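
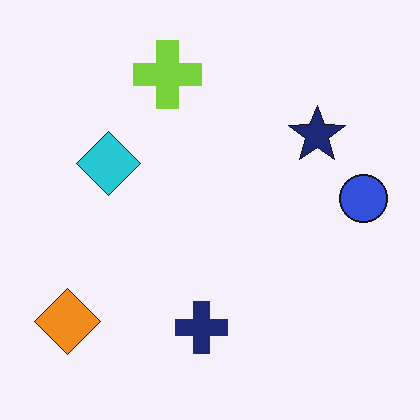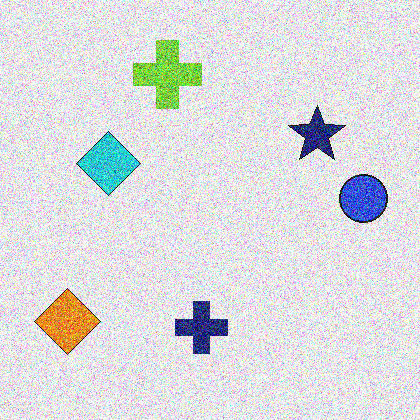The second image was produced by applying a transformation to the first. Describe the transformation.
This is the original image degraded with heavy additive noise.

Random speckle covers the whole image, including the flat background.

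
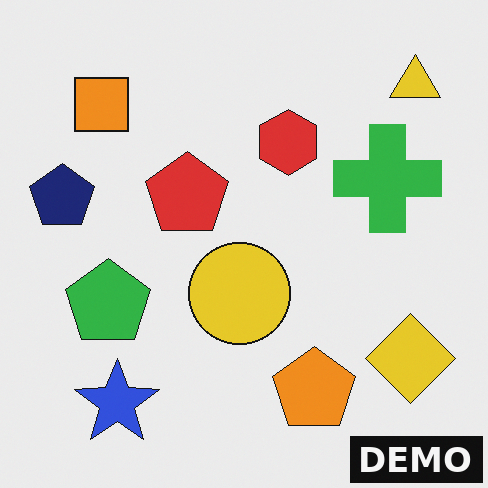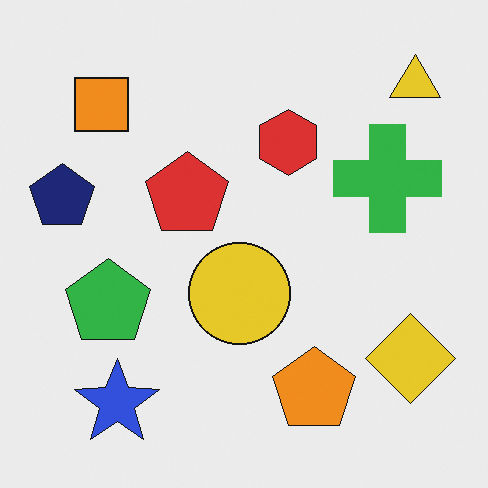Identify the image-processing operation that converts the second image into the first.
The transformation is: watermarked with the text "DEMO" in the lower-right corner.

A dark label reading "DEMO" appears in the lower-right corner.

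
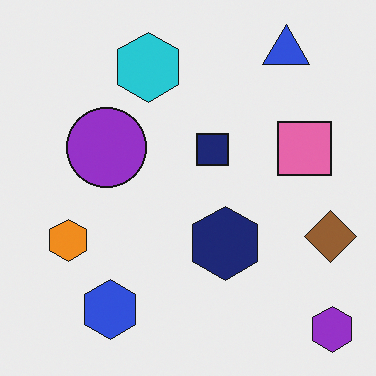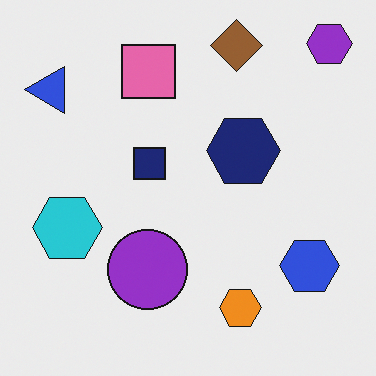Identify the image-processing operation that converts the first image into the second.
The transformation is: rotated 90° counter-clockwise.

The purple hexagon sits in the bottom-right of the first image and the top-right of the second — consistent with a whole-image 90° counter-clockwise rotation.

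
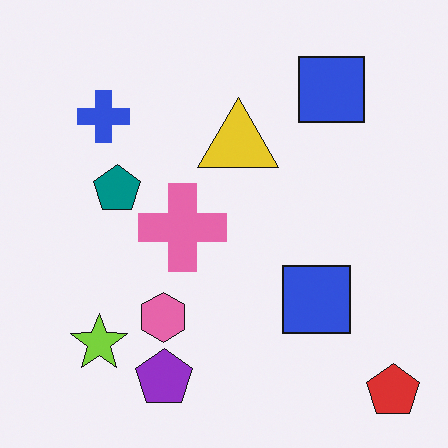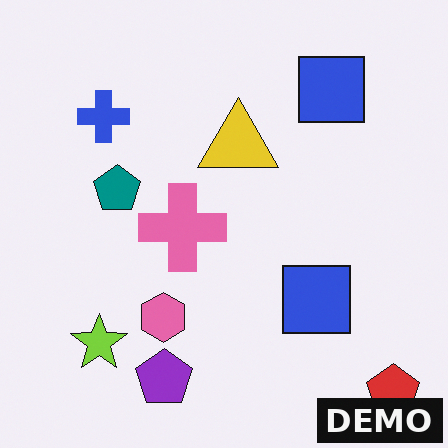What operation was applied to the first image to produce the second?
It was watermarked with the text "DEMO" in the lower-right corner.

A dark label reading "DEMO" appears in the lower-right corner.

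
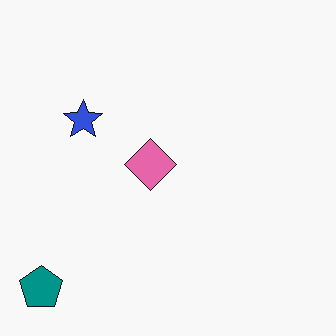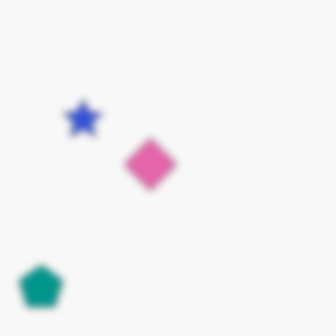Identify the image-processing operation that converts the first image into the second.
Moderately blurred.

Shape edges and outlines are uniformly softened across the whole image.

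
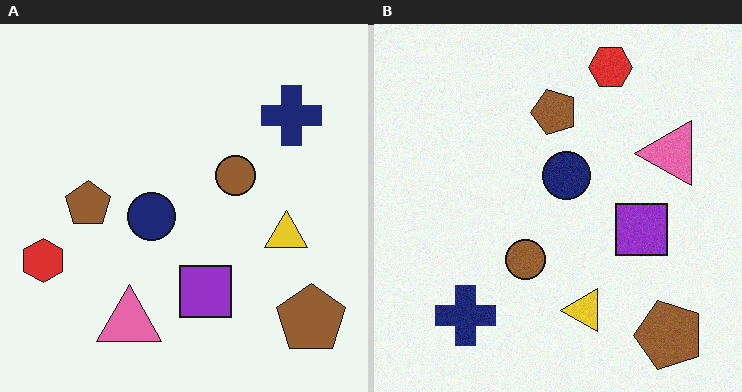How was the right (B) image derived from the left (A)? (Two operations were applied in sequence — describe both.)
This is the original image transposed (reflected across the top-left ↔ bottom-right diagonal), then degraded with light additive noise.

Shapes have swapped their row and column positions — what was in the top-right is now in the bottom-left — a diagonal reflection. Random speckle covers the whole image, including the flat background.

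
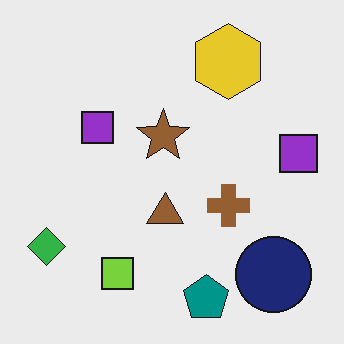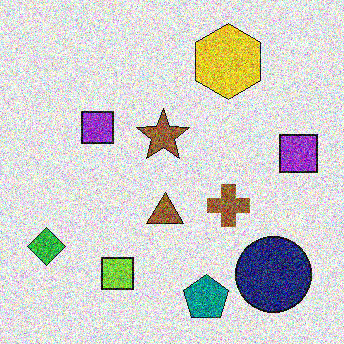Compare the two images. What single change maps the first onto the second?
This is the original image degraded with strong gaussian noise.

Random speckle covers the whole image, including the flat background.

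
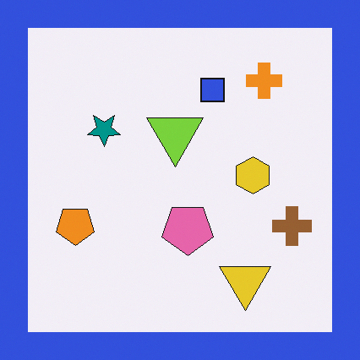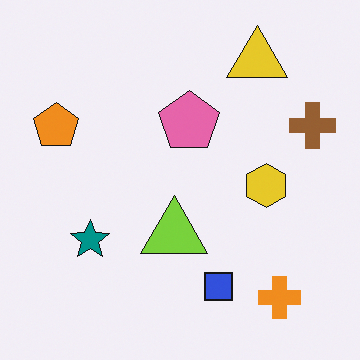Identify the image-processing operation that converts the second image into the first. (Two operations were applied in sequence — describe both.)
The first image is the second flipped vertically (top ↔ bottom), then framed with a blue border.

The yellow triangle is in the top-right of the second image and the bottom-right of the first — shapes on opposite sides of the horizontal midline have swapped in a mirror flip. A solid blue frame runs around the edge of the first image, with the content slightly shrunk inside it.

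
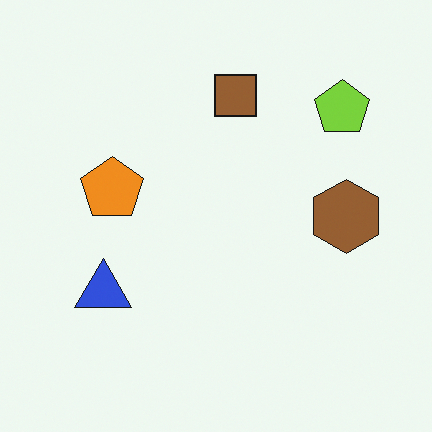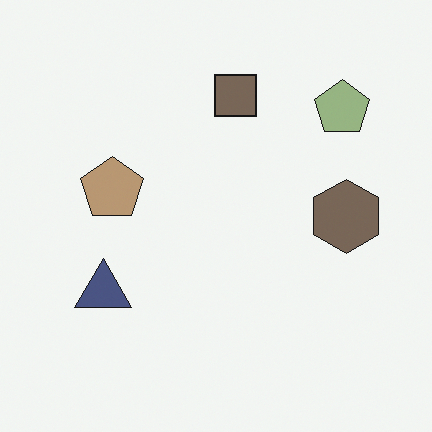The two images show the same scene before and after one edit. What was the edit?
The second image is the first heavily desaturated.

All colors are more muted and greyish — a global saturation change.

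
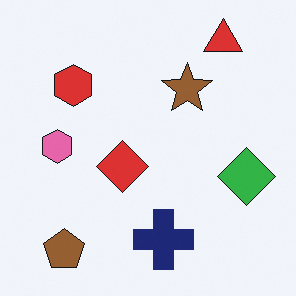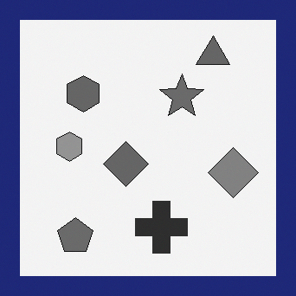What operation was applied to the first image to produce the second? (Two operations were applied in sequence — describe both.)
This is the original image converted to grayscale, then framed with a navy border.

All color is removed — every shape is now a shade of grey. A solid navy frame runs around the edge of the second image, with the content slightly shrunk inside it.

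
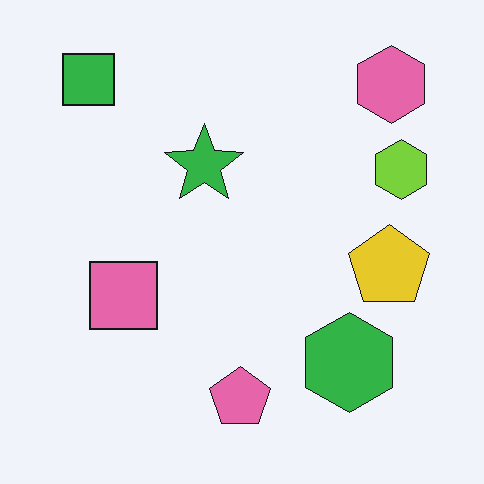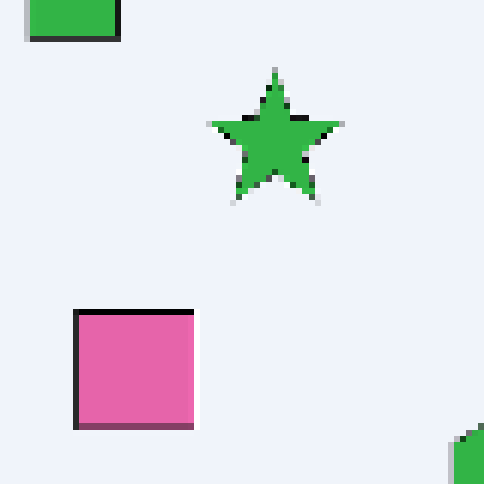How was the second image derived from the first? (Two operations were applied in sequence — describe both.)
The image was cropped to a noticeably smaller region and rescaled, then pixelated into visible square blocks.

The visible shapes are larger and the field of view is narrower; shapes near the original edges may be partly or wholly outside the frame — a crop-and-rescale. Shapes are reduced to large square blocks; fine edges and outlines are lost — a downscale-then-upscale (mosaic) effect.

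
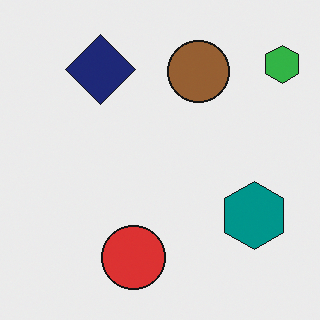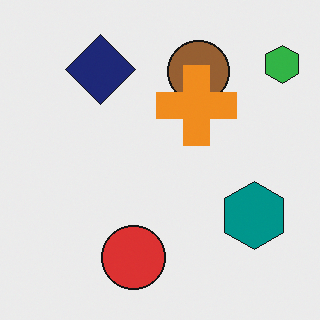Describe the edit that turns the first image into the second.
The transformation is: overlaid with an additional orange cross.

An orange cross appears in the second image that is absent from the first.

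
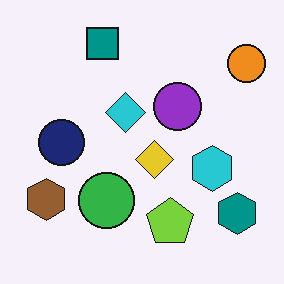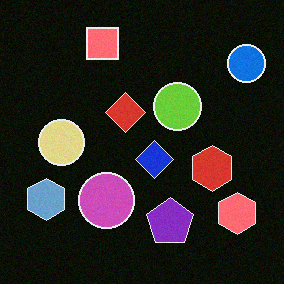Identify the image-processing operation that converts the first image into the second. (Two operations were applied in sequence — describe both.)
The second image is the first color-inverted (negative), then degraded with a light layer of grain.

The light background has become dark and every shape's color is its complement — a photographic negative. Random speckle covers the whole image, including the flat background.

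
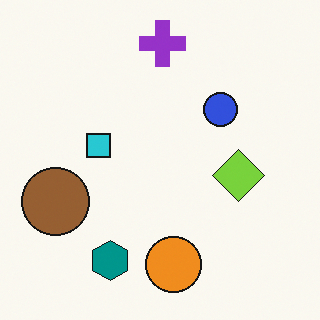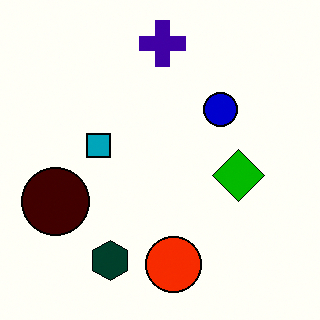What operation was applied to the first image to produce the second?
Boosted in contrast.

Tones are pushed away from mid-grey across the whole image — a global contrast change.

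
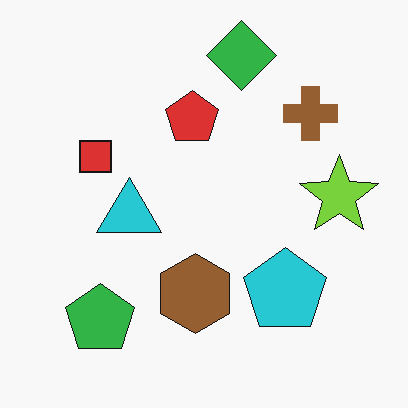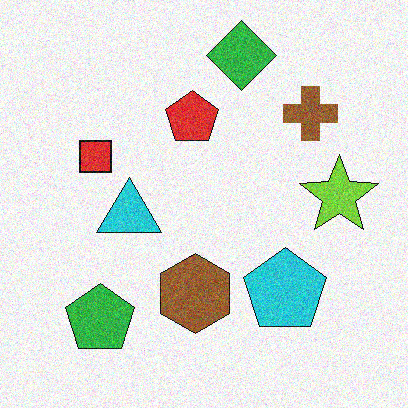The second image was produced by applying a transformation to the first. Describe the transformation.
This is the original image degraded with visible gaussian noise.

Random speckle covers the whole image, including the flat background.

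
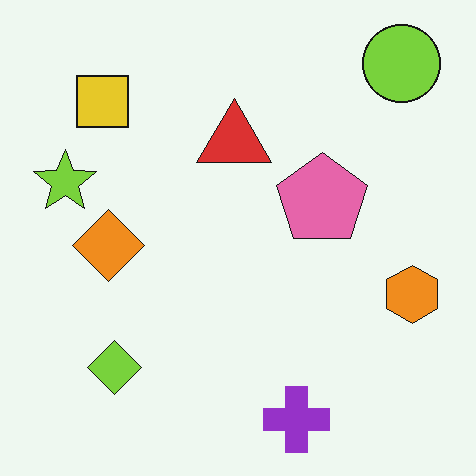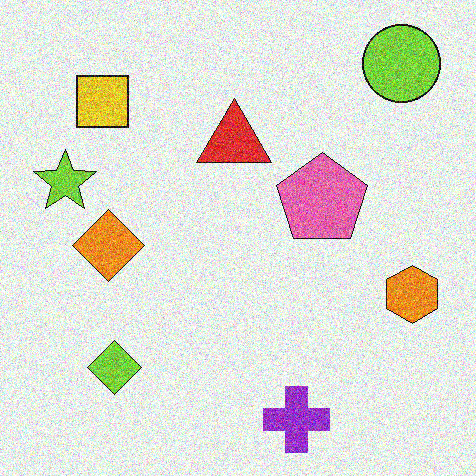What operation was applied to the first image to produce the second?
The transformation is: degraded with heavy additive noise.

Random speckle covers the whole image, including the flat background.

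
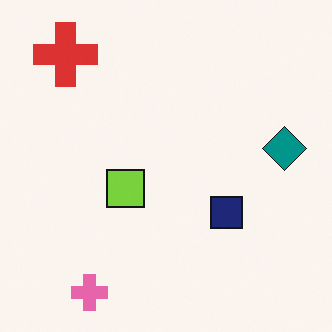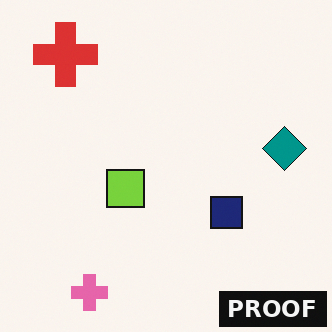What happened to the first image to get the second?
The transformation is: watermarked with the text "PROOF" in the lower-right corner.

A dark label reading "PROOF" appears in the lower-right corner.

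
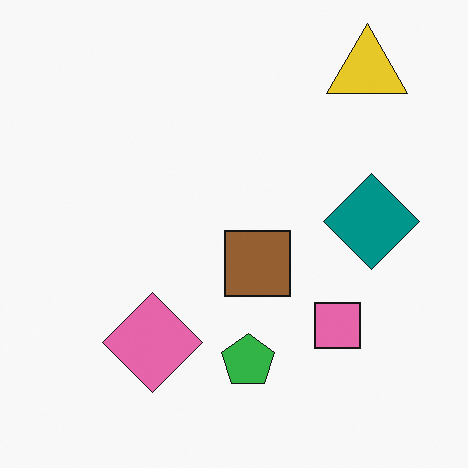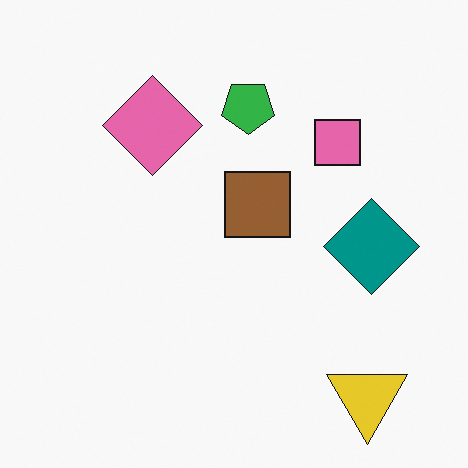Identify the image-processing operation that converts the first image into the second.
This is the original image flipped vertically (top ↔ bottom).

The yellow triangle is in the top-right of the first image and the bottom-right of the second — shapes on opposite sides of the horizontal midline have swapped in a mirror flip.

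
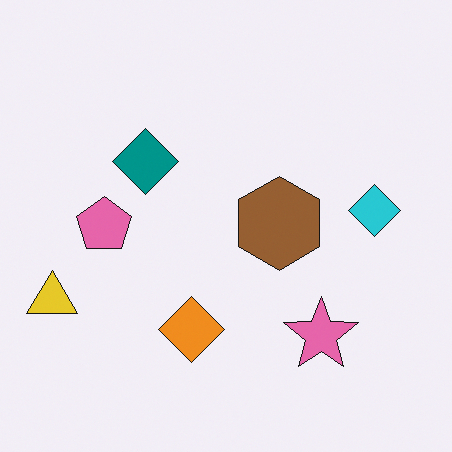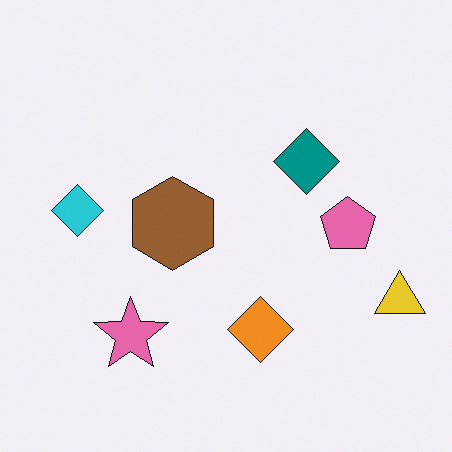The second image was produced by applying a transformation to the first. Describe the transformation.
This is the original image flipped horizontally (left ↔ right).

The yellow triangle is in the left of the first image and the right of the second — shapes on opposite sides of the vertical midline have swapped in a mirror flip.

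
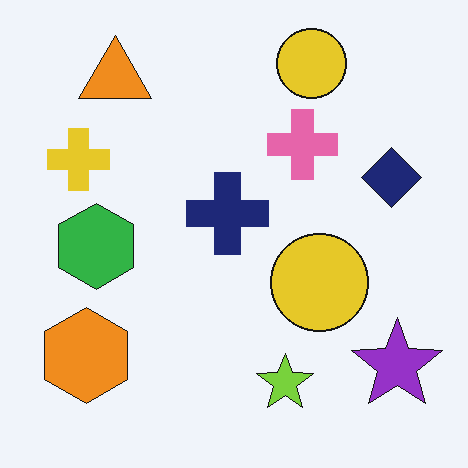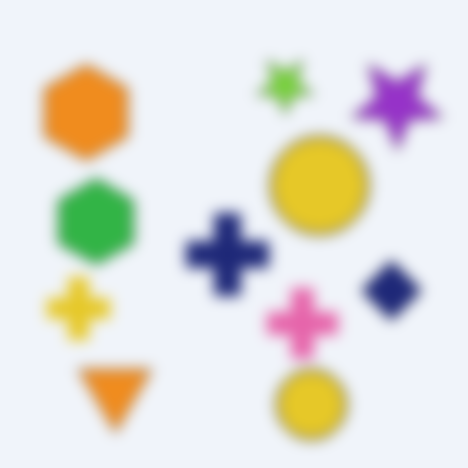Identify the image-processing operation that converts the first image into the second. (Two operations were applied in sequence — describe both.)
The image was flipped vertically (top ↔ bottom), then heavily blurred.

The orange triangle is in the top-left of the first image and the bottom-left of the second — shapes on opposite sides of the horizontal midline have swapped in a mirror flip. Shape edges and outlines are uniformly softened across the whole image.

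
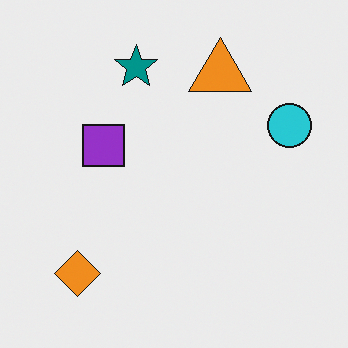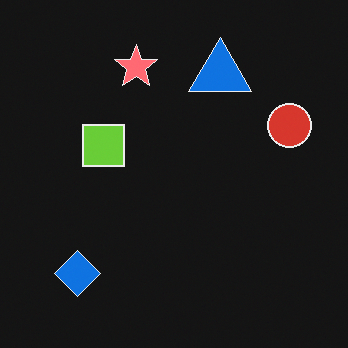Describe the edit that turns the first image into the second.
Color-inverted (negative).

The light background has become dark and every shape's color is its complement — a photographic negative.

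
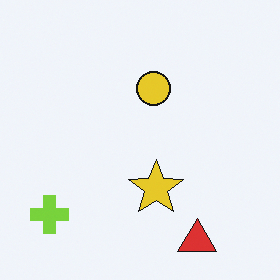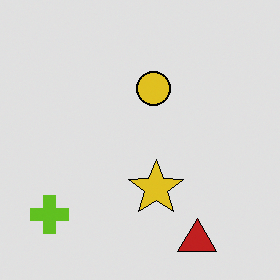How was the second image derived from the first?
The image was posterized to a reduced palette.

Each flat color has snapped to a coarser quantized level — most visibly, the near-white background has dropped to a flat grey.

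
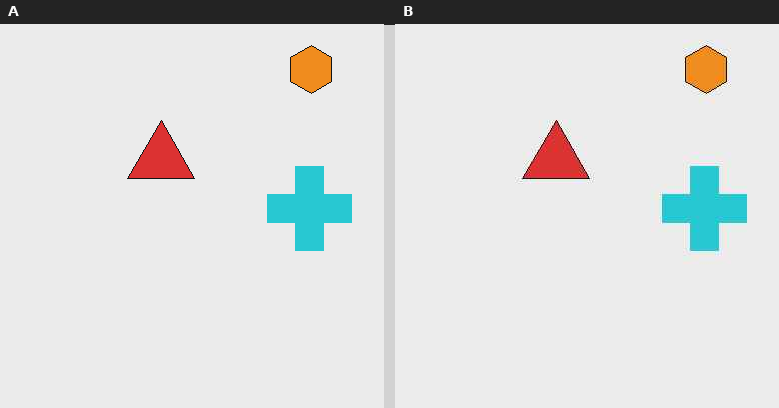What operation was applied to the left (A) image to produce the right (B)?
The transformation is: JPEG-compressed with visible artifacts.

Blocky 8×8 compression artifacts appear around shape edges and the flat background shows ringing — characteristic JPEG degradation.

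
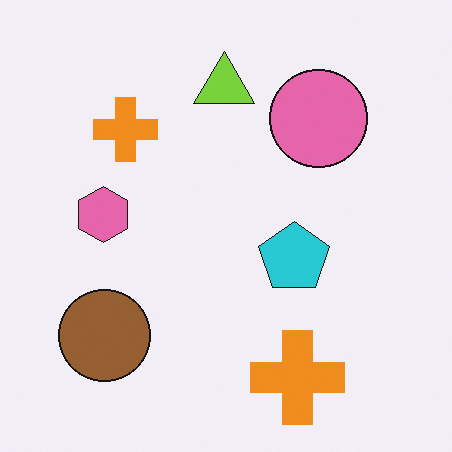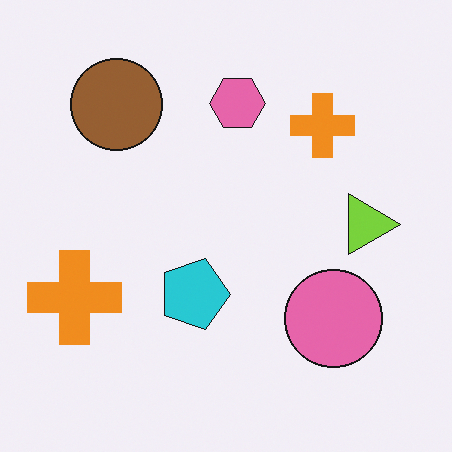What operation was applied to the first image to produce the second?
The transformation is: rotated 90° clockwise.

The brown circle sits in the bottom-left of the first image and the top-left of the second — consistent with a whole-image 90° clockwise rotation.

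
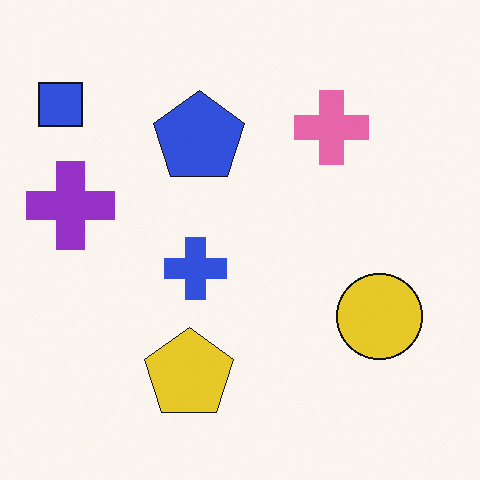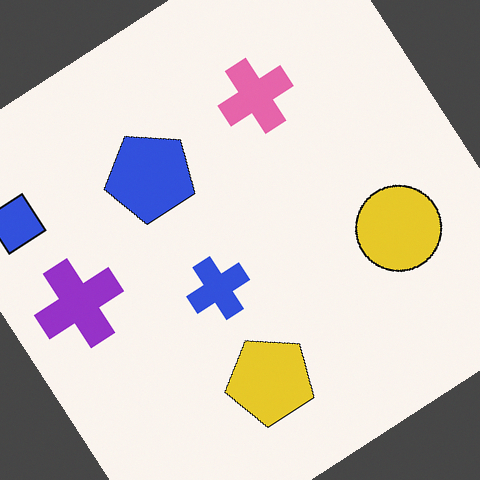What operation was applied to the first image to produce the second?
This is the original image rotated counter-clockwise by a large amount — several tens of degrees.

Every shape is tilted by the same angle and the image corners show triangular fill wedges — a whole-image rotation by a non-right angle.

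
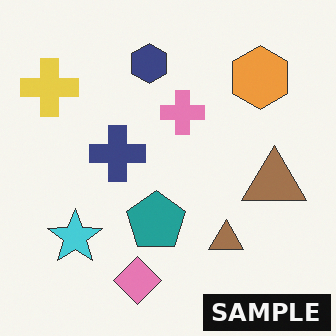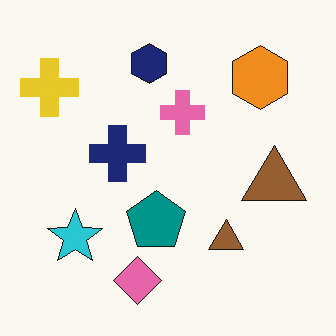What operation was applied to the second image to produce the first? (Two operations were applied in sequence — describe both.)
This is the original image given slightly reduced contrast, then watermarked with the text "SAMPLE" in the lower-right corner.

Tones are pushed toward mid-grey across the whole image — a global contrast change. A dark label reading "SAMPLE" appears in the lower-right corner.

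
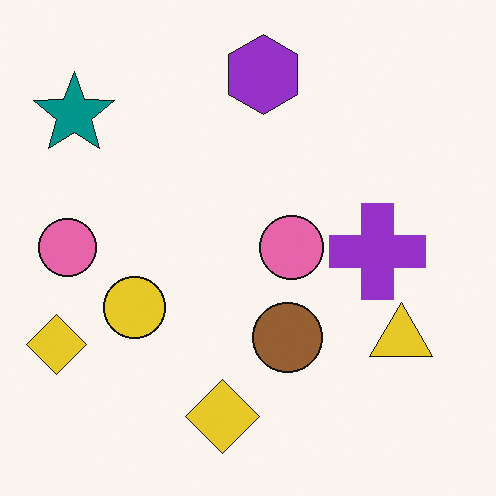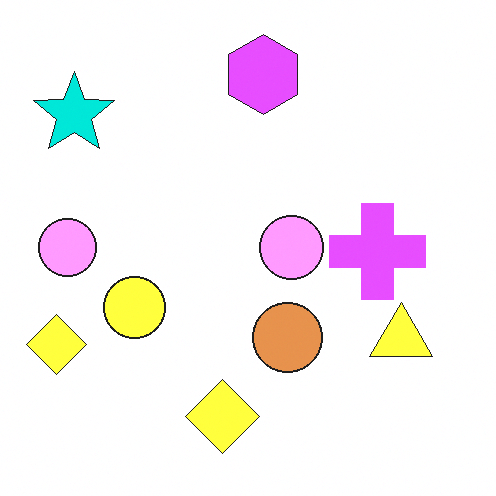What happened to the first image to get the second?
It was substantially brightened.

Every pixel — background and shapes alike — is uniformly brightened.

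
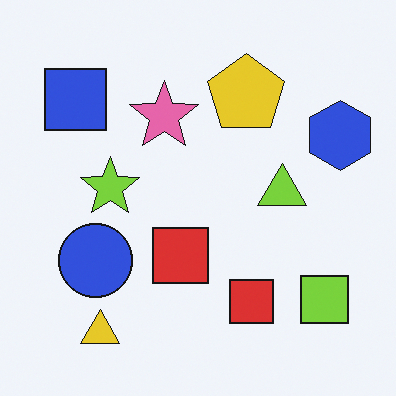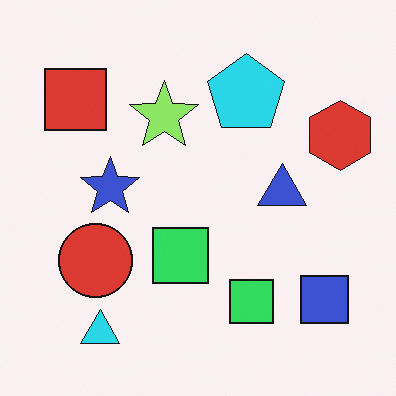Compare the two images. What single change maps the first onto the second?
This is the original image hue-shifted noticeably.

Every shape's color has rotated by the same amount around the hue wheel — a uniform hue shift.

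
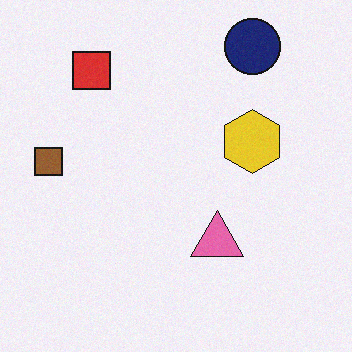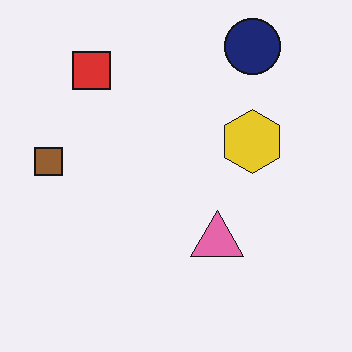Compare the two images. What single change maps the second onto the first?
The first image is the second degraded with a light layer of grain.

Random speckle covers the whole image, including the flat background.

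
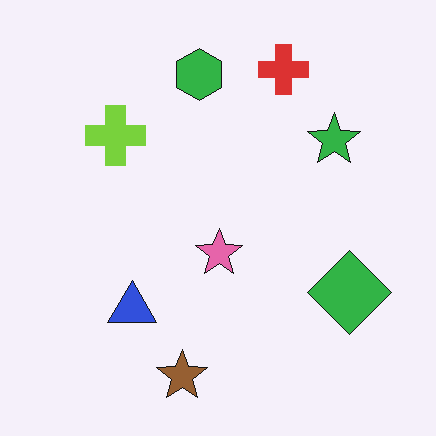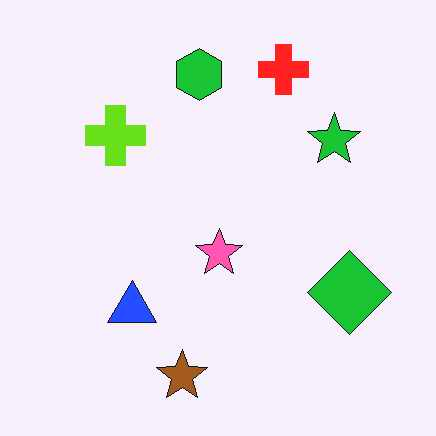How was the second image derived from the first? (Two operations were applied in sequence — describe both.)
The image was JPEG-compressed with visible artifacts, then slightly oversaturated.

Blocky 8×8 compression artifacts appear around shape edges and the flat background shows ringing — characteristic JPEG degradation. All colors are more vivid — a global saturation change.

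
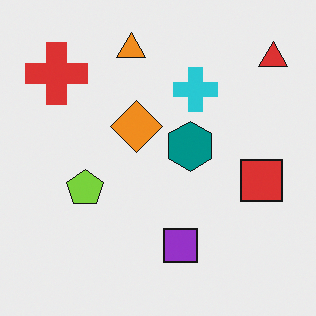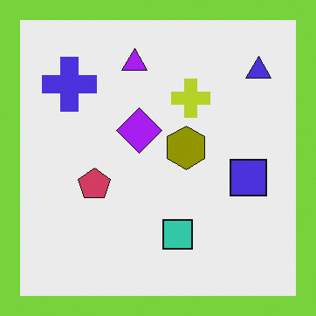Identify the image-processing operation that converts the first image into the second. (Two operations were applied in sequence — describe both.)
It was hue-shifted by a large amount, then framed with a lime border.

Every shape's color has rotated by the same amount around the hue wheel — a uniform hue shift. A solid lime frame runs around the edge of the second image, with the content slightly shrunk inside it.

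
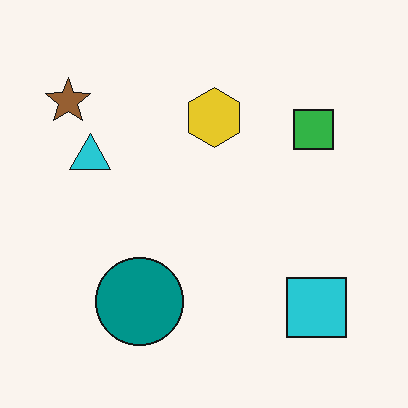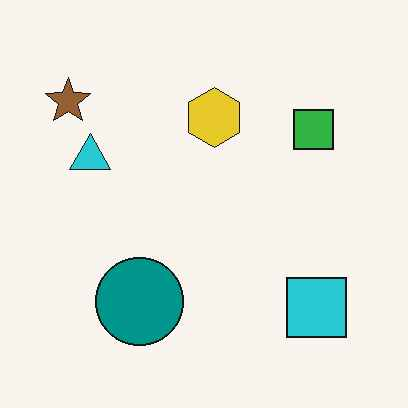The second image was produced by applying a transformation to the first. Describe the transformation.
JPEG-compressed with visible artifacts.

Blocky 8×8 compression artifacts appear around shape edges and the flat background shows ringing — characteristic JPEG degradation.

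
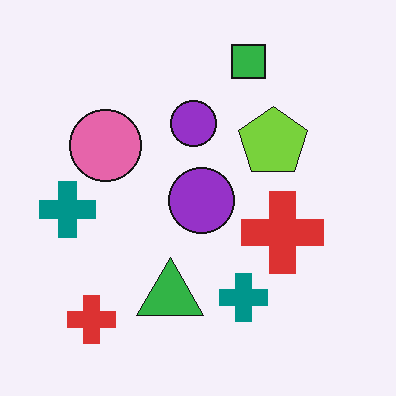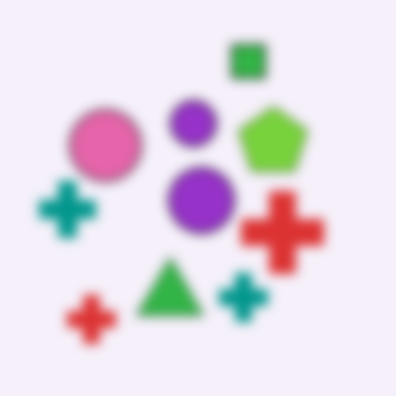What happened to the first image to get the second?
It was heavily blurred.

Shape edges and outlines are uniformly softened across the whole image.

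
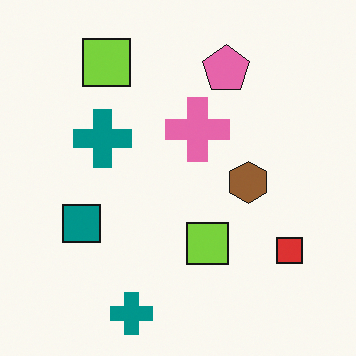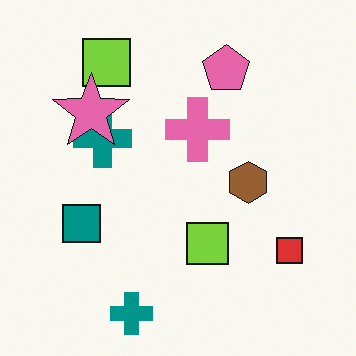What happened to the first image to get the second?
The second image is the first overlaid with an additional pink star.

A pink star appears in the second image that is absent from the first.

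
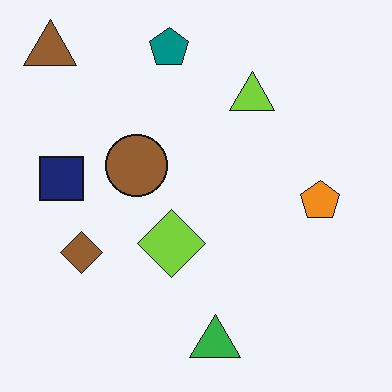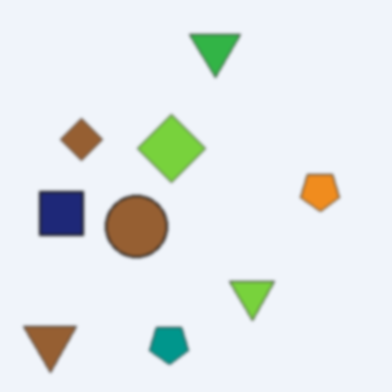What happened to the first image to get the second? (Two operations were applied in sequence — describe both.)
Flipped vertically (top ↔ bottom), then slightly softened.

The teal pentagon is in the top of the first image and the bottom of the second — shapes on opposite sides of the horizontal midline have swapped in a mirror flip. Shape edges and outlines are uniformly softened across the whole image.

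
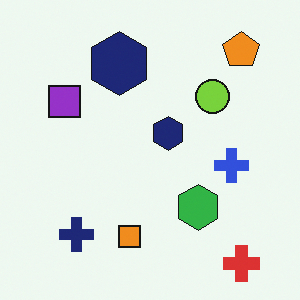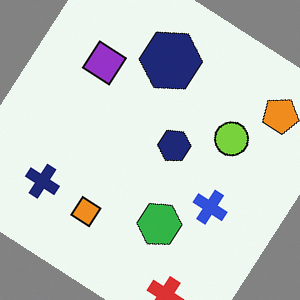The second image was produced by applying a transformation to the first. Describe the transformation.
The second image is the first rotated clockwise by a large amount — several tens of degrees.

Every shape is tilted by the same angle and the image corners show triangular fill wedges — a whole-image rotation by a non-right angle.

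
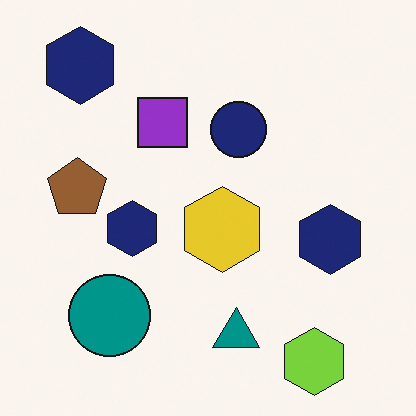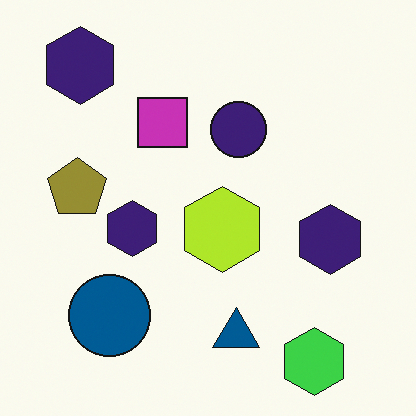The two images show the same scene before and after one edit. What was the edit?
Hue-shifted slightly.

Every shape's color has rotated by the same amount around the hue wheel — a uniform hue shift.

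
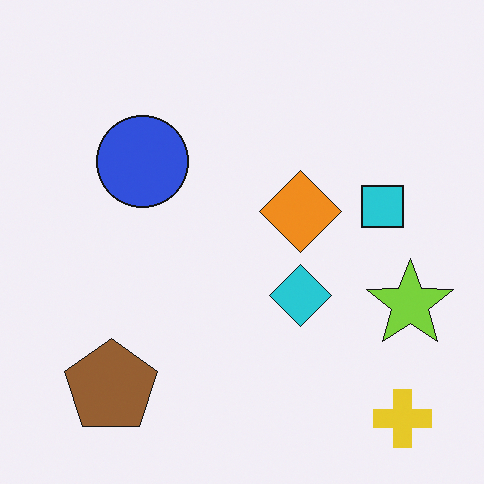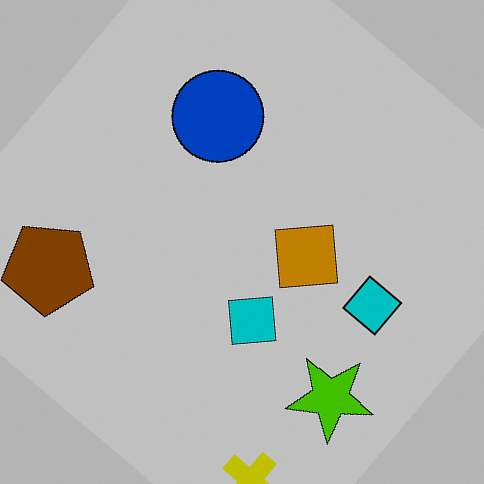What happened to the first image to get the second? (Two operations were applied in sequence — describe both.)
Heavily posterized to just a handful of flat colors, then rotated clockwise by a large amount — several tens of degrees.

Each flat color has snapped to a coarser quantized level — most visibly, the near-white background has dropped to a flat grey. Every shape is tilted by the same angle and the image corners show triangular fill wedges — a whole-image rotation by a non-right angle.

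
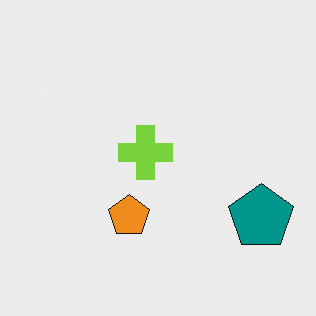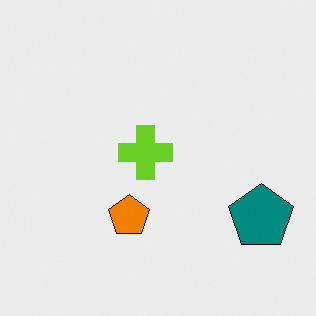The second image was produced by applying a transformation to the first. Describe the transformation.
Given slightly increased contrast.

Tones are pushed away from mid-grey across the whole image — a global contrast change.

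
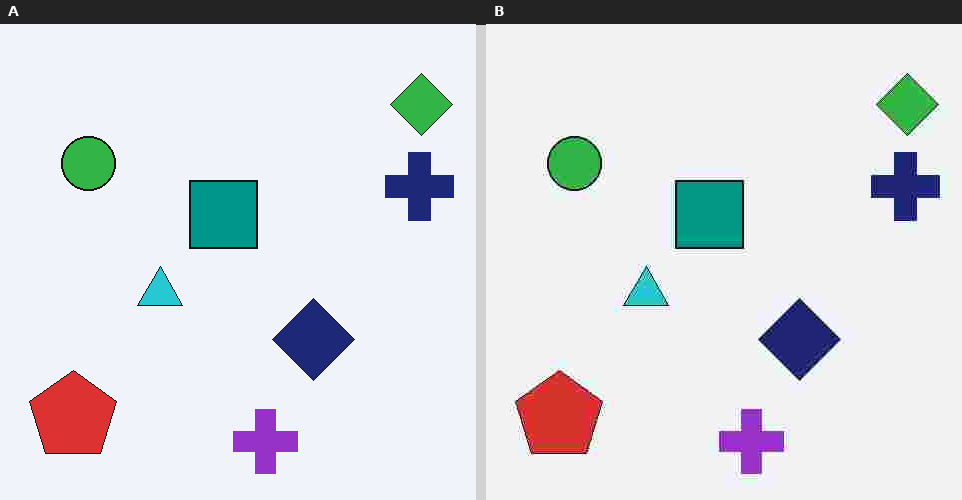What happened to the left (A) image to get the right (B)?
This is the original image heavily JPEG-compressed with obvious blocking artifacts.

Blocky 8×8 compression artifacts appear around shape edges and the flat background shows ringing — characteristic JPEG degradation.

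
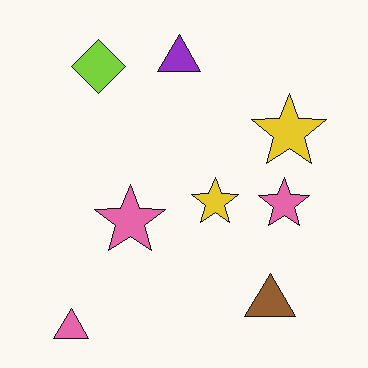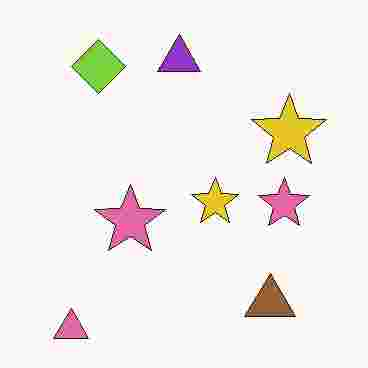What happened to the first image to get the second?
This is the original image degraded with heavy JPEG compression.

Blocky 8×8 compression artifacts appear around shape edges and the flat background shows ringing — characteristic JPEG degradation.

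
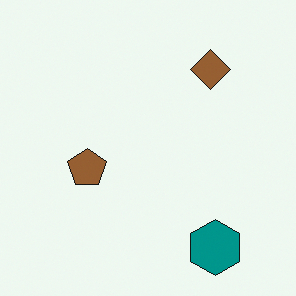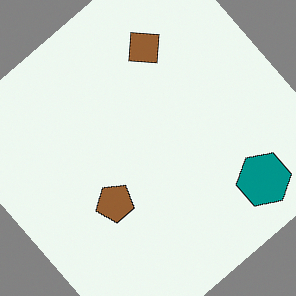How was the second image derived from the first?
It was rotated counter-clockwise by a large amount — several tens of degrees.

Every shape is tilted by the same angle and the image corners show triangular fill wedges — a whole-image rotation by a non-right angle.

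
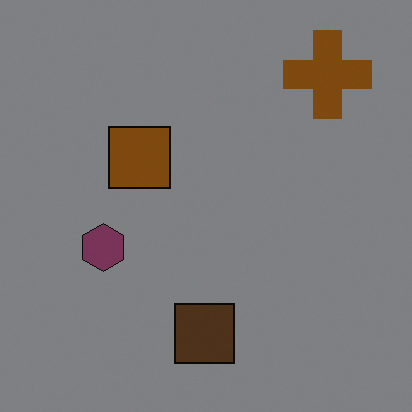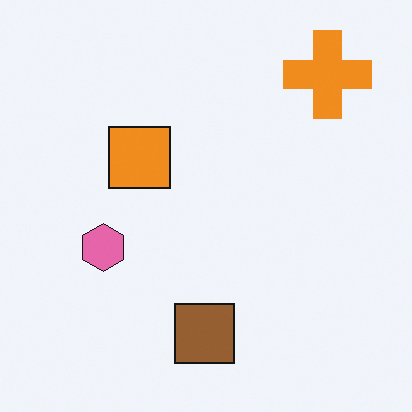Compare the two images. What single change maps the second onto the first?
The first image is the second noticeably darkened.

Every pixel — background and shapes alike — is uniformly darkened.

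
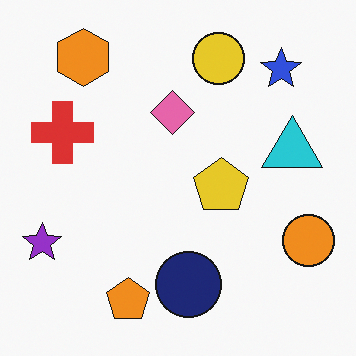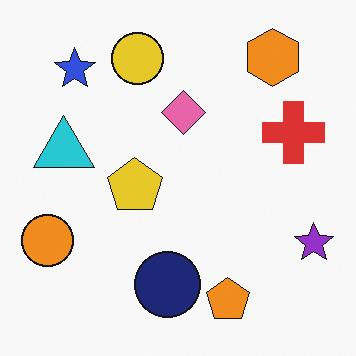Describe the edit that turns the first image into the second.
The image was flipped horizontally (left ↔ right).

The purple star is in the bottom-left of the first image and the bottom-right of the second — shapes on opposite sides of the vertical midline have swapped in a mirror flip.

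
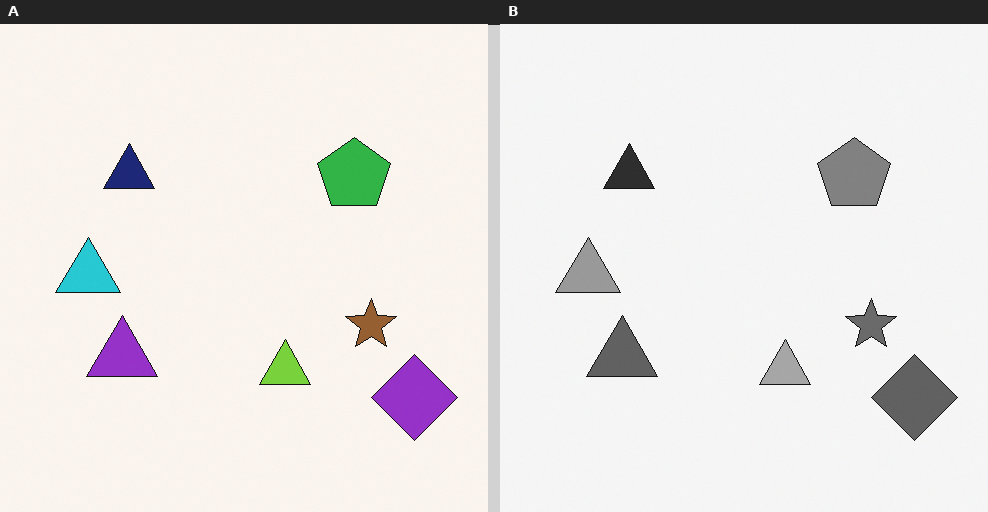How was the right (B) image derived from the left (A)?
The transformation is: converted to grayscale.

All color is removed — every shape is now a shade of grey.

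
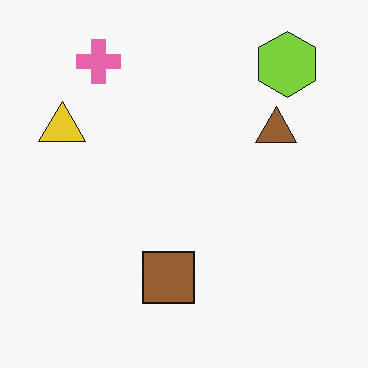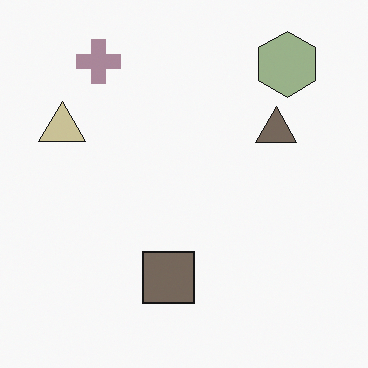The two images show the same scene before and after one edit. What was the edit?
The image was made much more muted (saturation change).

All colors are more muted and greyish — a global saturation change.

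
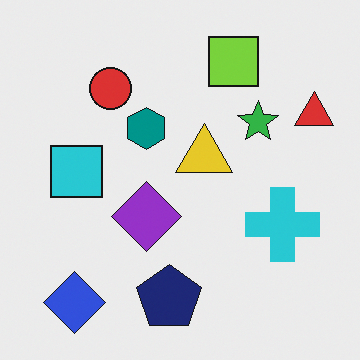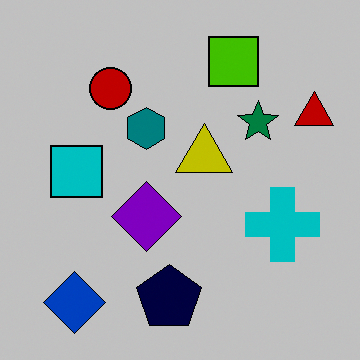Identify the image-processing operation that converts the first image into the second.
It was heavily posterized to just a handful of flat colors.

Each flat color has snapped to a coarser quantized level — most visibly, the near-white background has dropped to a flat grey.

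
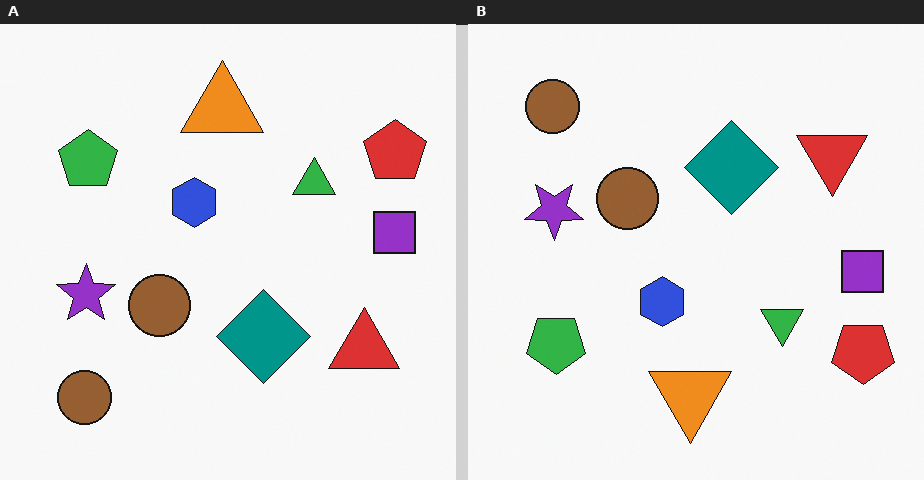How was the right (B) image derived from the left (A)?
The right (B) image is the left (A) flipped vertically (top ↔ bottom).

The orange triangle is in the top of the left (A) image and the bottom of the right (B) — shapes on opposite sides of the horizontal midline have swapped in a mirror flip.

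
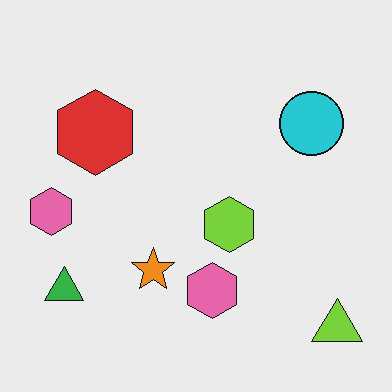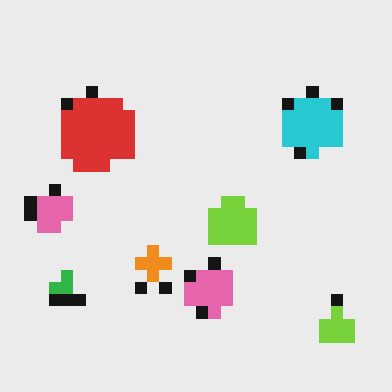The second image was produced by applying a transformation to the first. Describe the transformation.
The transformation is: coarsely pixelated.

Shapes are reduced to large square blocks; fine edges and outlines are lost — a downscale-then-upscale (mosaic) effect.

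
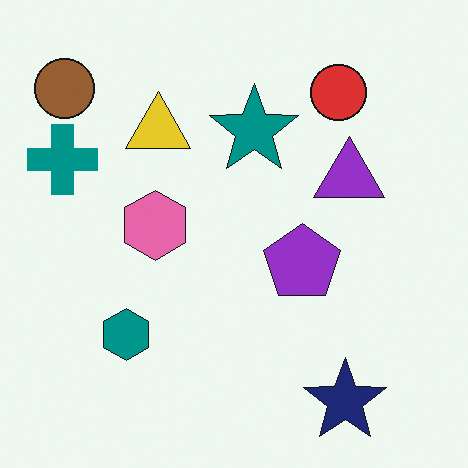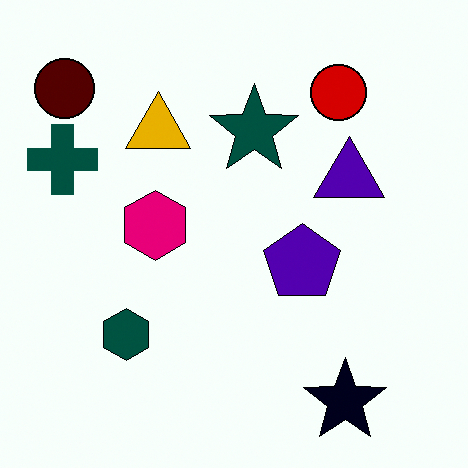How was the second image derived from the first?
The transformation is: boosted in contrast.

Tones are pushed away from mid-grey across the whole image — a global contrast change.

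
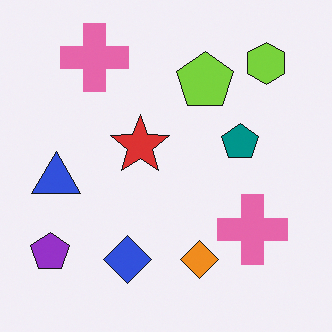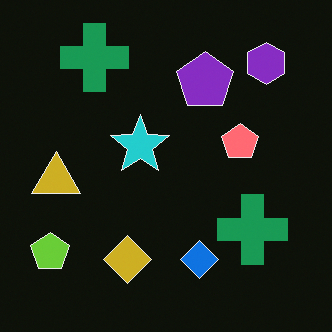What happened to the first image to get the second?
It was color-inverted (negative).

The light background has become dark and every shape's color is its complement — a photographic negative.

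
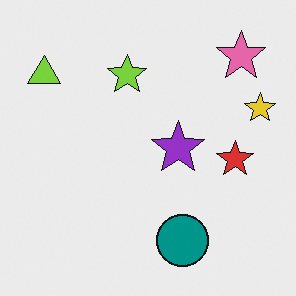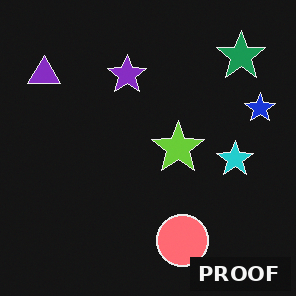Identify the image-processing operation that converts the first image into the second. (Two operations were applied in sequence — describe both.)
The transformation is: color-inverted (negative), then watermarked with the text "PROOF" in the lower-right corner.

The light background has become dark and every shape's color is its complement — a photographic negative. A dark label reading "PROOF" appears in the lower-right corner.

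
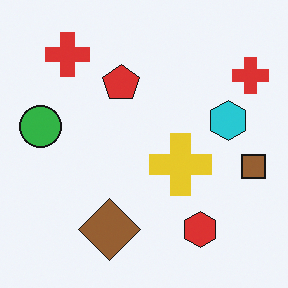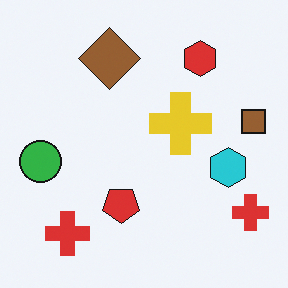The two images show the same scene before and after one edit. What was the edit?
This is the original image flipped vertically (top ↔ bottom).

The red hexagon is in the bottom-right of the first image and the top-right of the second — shapes on opposite sides of the horizontal midline have swapped in a mirror flip.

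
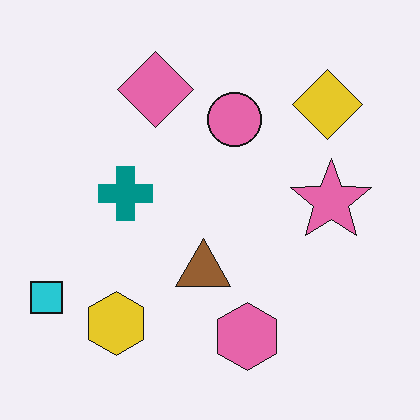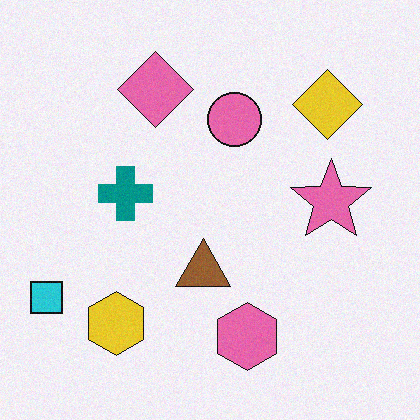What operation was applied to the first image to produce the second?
This is the original image degraded with light additive noise.

Random speckle covers the whole image, including the flat background.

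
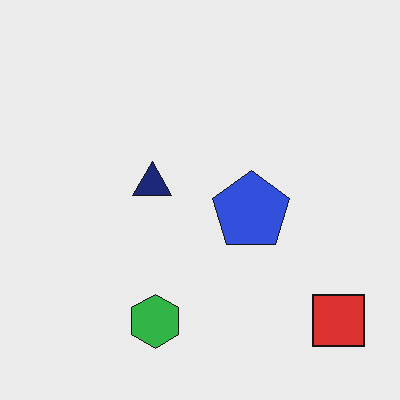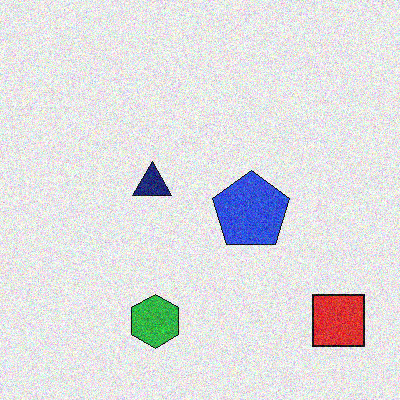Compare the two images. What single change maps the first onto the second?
This is the original image degraded with visible gaussian noise.

Random speckle covers the whole image, including the flat background.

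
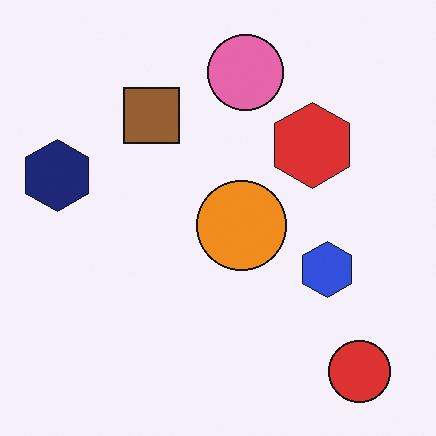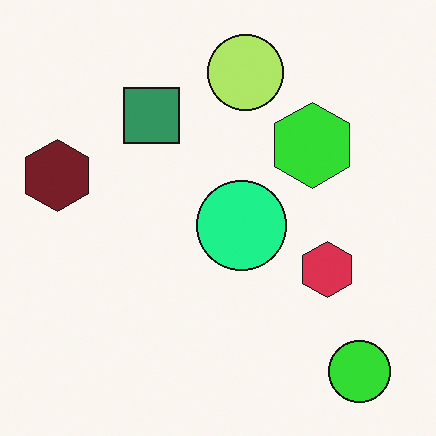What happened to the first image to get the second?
This is the original image hue-shifted by a moderate amount.

Every shape's color has rotated by the same amount around the hue wheel — a uniform hue shift.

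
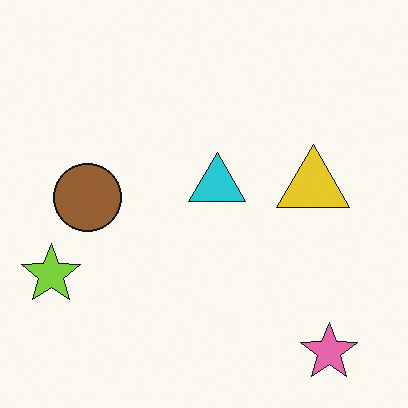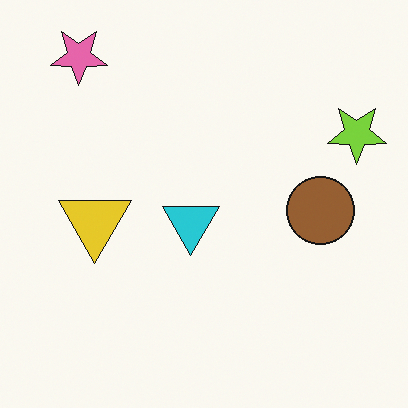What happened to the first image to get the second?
Rotated 180°.

The pink star sits in the bottom-right of the first image and the top-left of the second — consistent with a whole-image 180° rotation.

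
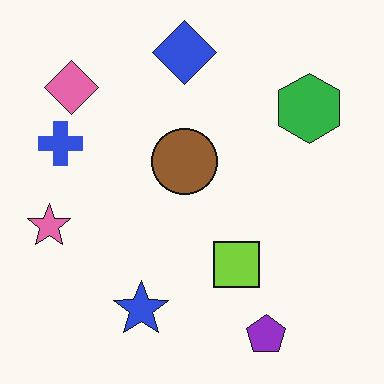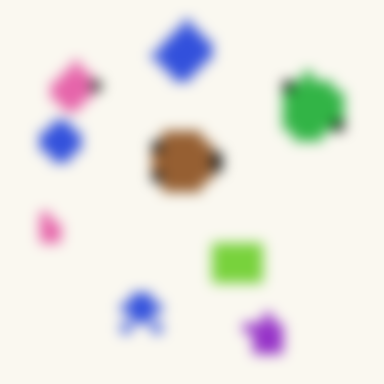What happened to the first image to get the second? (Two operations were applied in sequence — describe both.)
The second image is the first coarsely pixelated, then heavily blurred.

Shapes are reduced to large square blocks; fine edges and outlines are lost — a downscale-then-upscale (mosaic) effect. Shape edges and outlines are uniformly softened across the whole image.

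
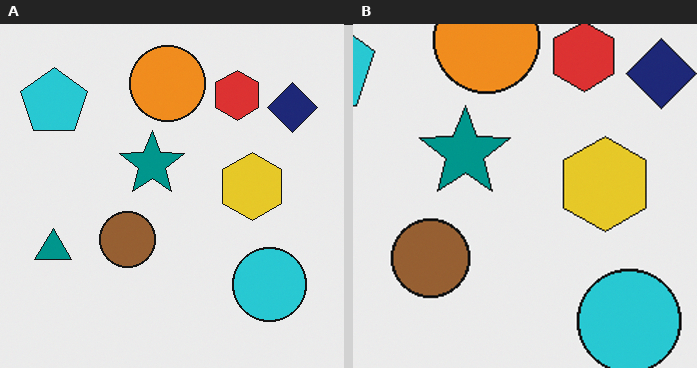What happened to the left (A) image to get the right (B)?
The right (B) image is the left (A) cropped slightly and scaled back up.

The visible shapes are larger and the field of view is narrower; shapes near the original edges may be partly or wholly outside the frame — a crop-and-rescale.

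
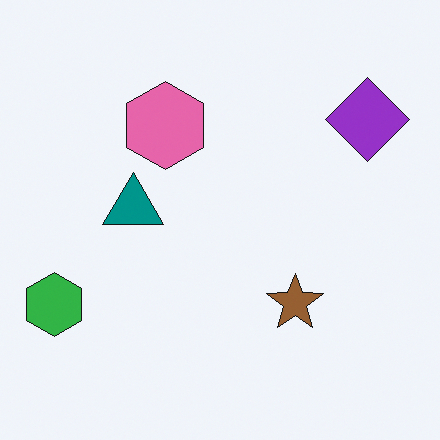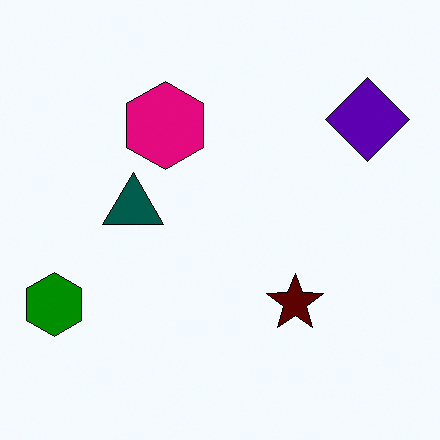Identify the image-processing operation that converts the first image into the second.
It was given much higher contrast.

Tones are pushed away from mid-grey across the whole image — a global contrast change.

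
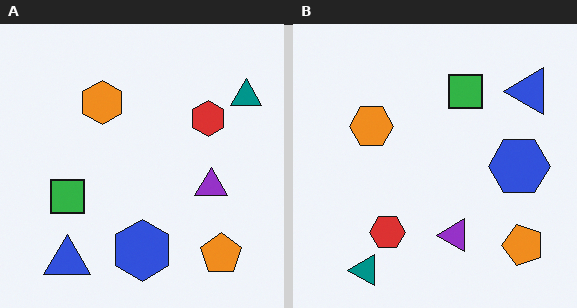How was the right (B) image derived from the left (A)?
The right (B) image is the left (A) transposed (reflected across the top-left ↔ bottom-right diagonal).

Shapes have swapped their row and column positions — what was in the top-right is now in the bottom-left — a diagonal reflection.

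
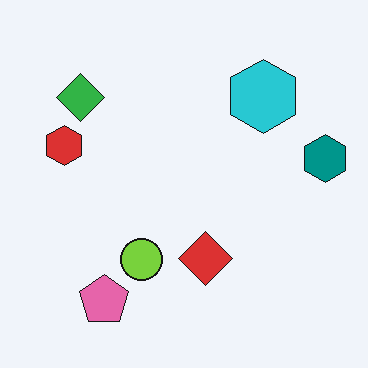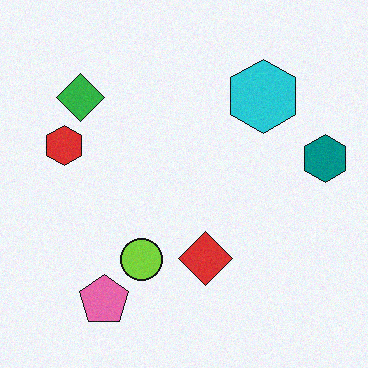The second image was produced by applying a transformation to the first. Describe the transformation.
The image was degraded with a light layer of grain.

Random speckle covers the whole image, including the flat background.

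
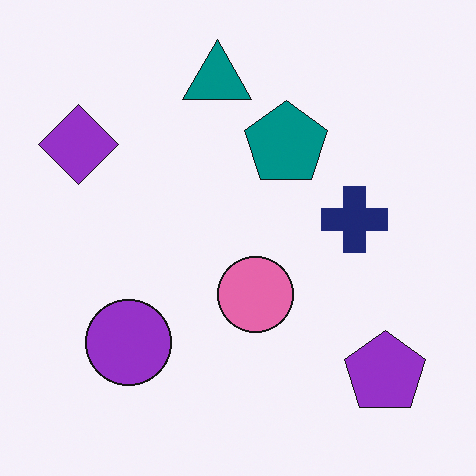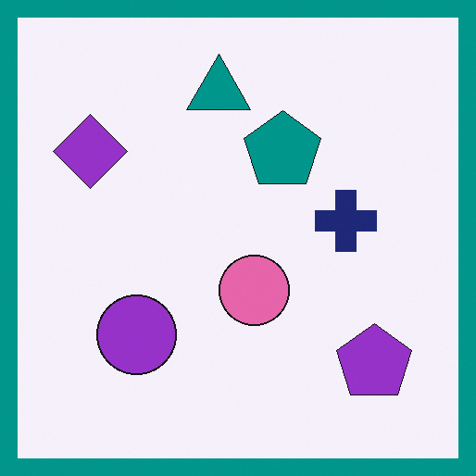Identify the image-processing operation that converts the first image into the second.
This is the original image framed with a teal border.

A solid teal frame runs around the edge of the second image, with the content slightly shrunk inside it.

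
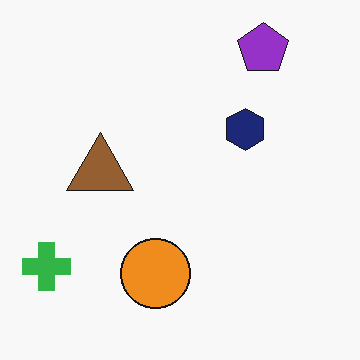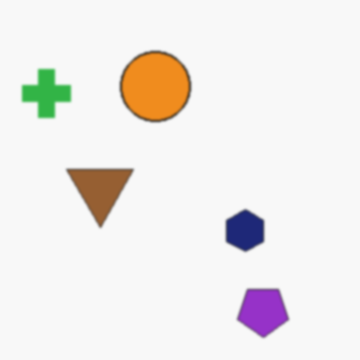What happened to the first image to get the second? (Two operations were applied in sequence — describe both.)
The image was lightly blurred, then flipped vertically (top ↔ bottom).

Shape edges and outlines are uniformly softened across the whole image. The purple pentagon is in the top-right of the first image and the bottom-right of the second — shapes on opposite sides of the horizontal midline have swapped in a mirror flip.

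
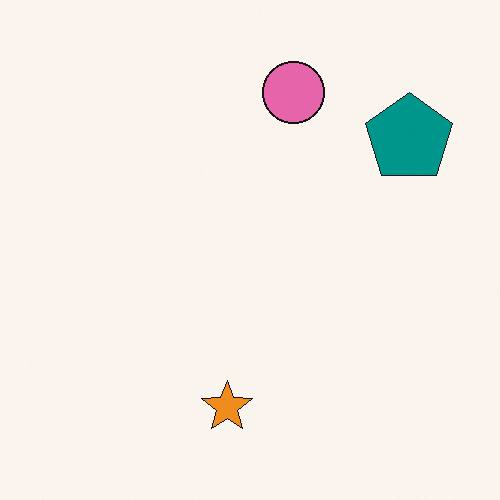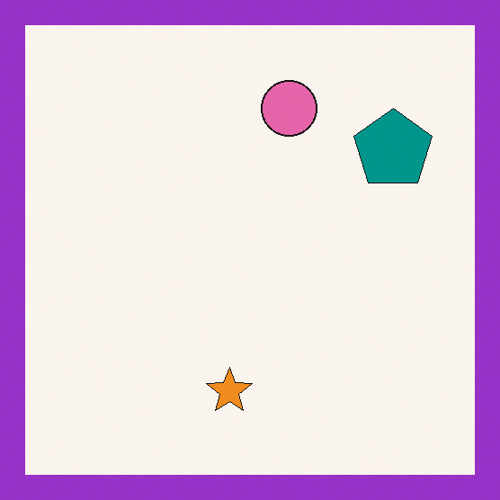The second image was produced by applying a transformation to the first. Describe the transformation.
Framed with a purple border.

A solid purple frame runs around the edge of the second image, with the content slightly shrunk inside it.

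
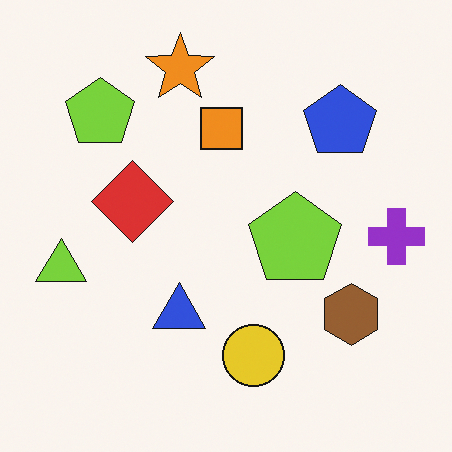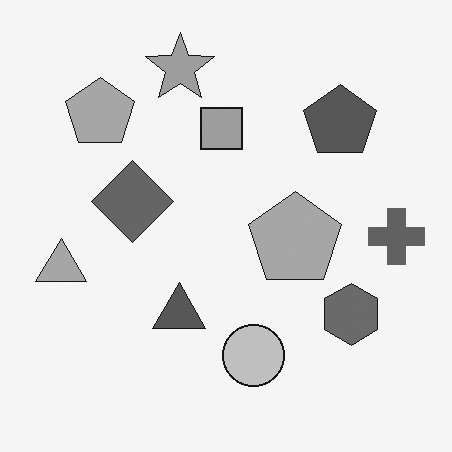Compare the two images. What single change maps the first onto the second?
The second image is the first converted to grayscale.

All color is removed — every shape is now a shade of grey.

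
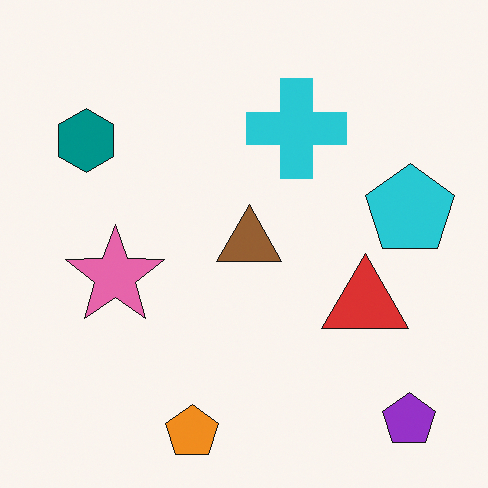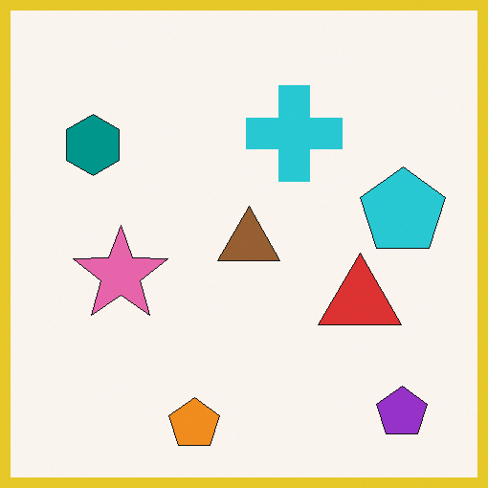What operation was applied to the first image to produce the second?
It was framed with a yellow border.

A solid yellow frame runs around the edge of the second image, with the content slightly shrunk inside it.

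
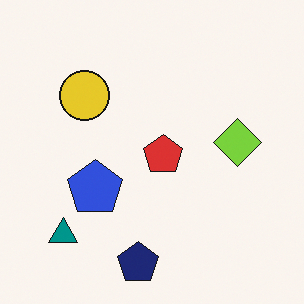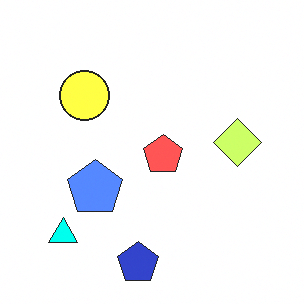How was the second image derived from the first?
Brightened a lot.

Every pixel — background and shapes alike — is uniformly brightened.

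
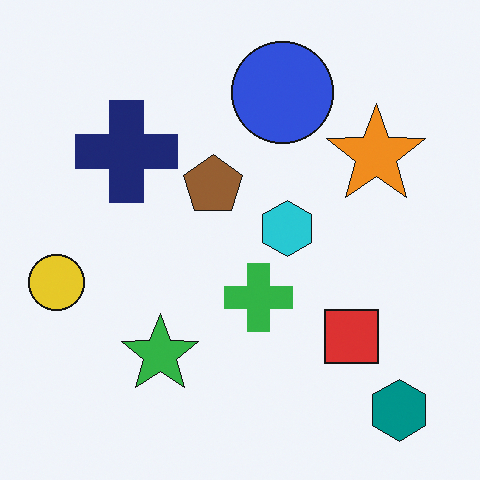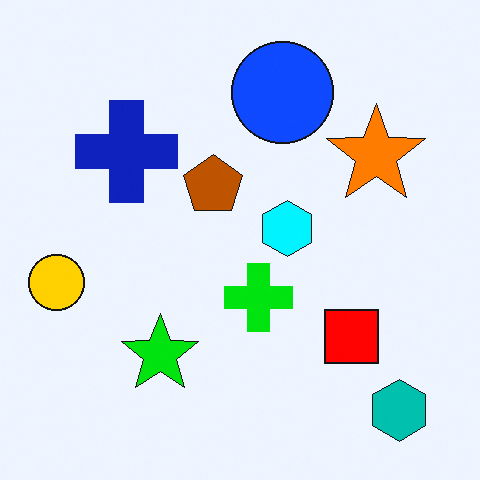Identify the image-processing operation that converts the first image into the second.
The transformation is: made much more vivid (saturation change).

All colors are more vivid — a global saturation change.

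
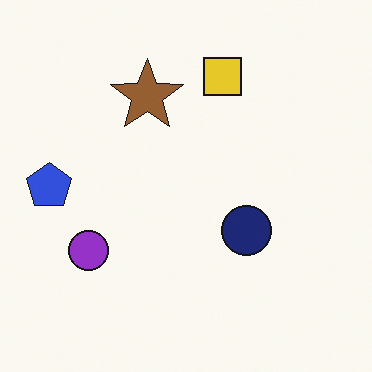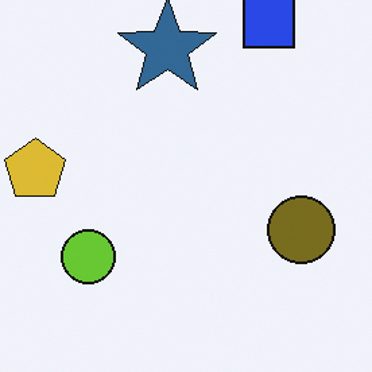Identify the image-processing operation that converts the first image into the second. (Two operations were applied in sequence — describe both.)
The image was hue-shifted by a large amount, then cropped to a modestly smaller region and rescaled.

Every shape's color has rotated by the same amount around the hue wheel — a uniform hue shift. The visible shapes are larger and the field of view is narrower; shapes near the original edges may be partly or wholly outside the frame — a crop-and-rescale.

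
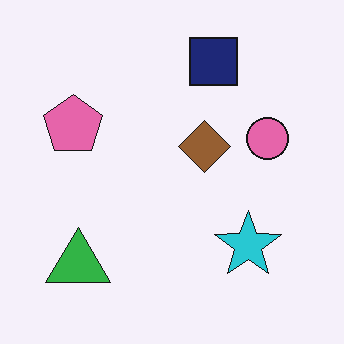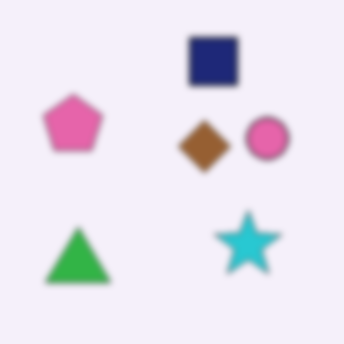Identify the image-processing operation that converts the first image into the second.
The transformation is: noticeably gaussian-blurred.

Shape edges and outlines are uniformly softened across the whole image.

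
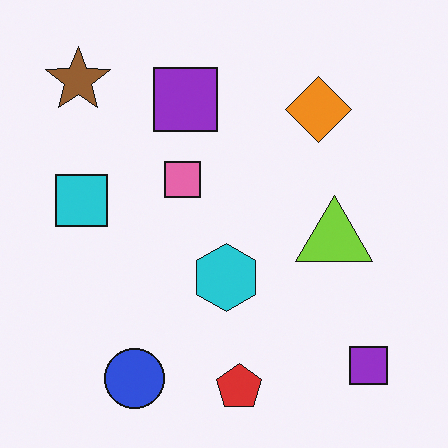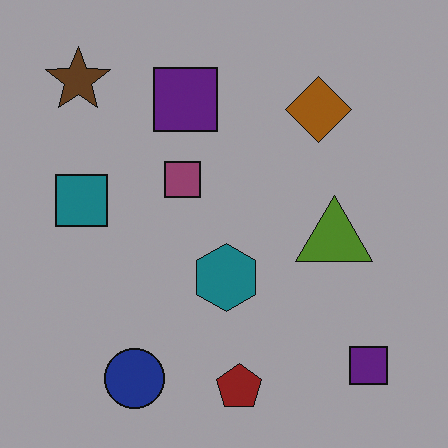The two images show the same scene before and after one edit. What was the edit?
This is the original image substantially darkened.

Every pixel — background and shapes alike — is uniformly darkened.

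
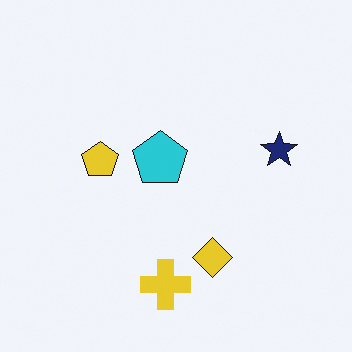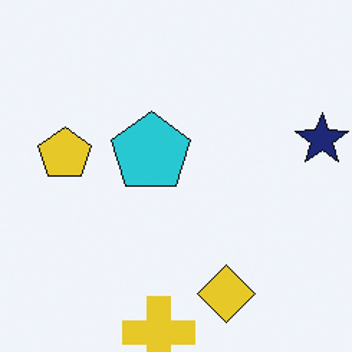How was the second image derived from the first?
The second image is the first cropped slightly and scaled back up.

The visible shapes are larger and the field of view is narrower; shapes near the original edges may be partly or wholly outside the frame — a crop-and-rescale.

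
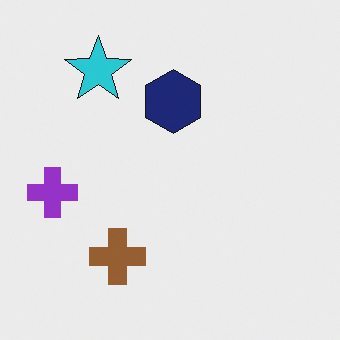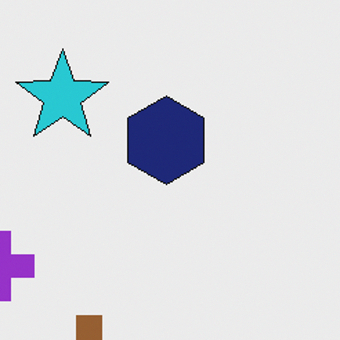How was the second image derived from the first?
It was cropped slightly and scaled back up.

The visible shapes are larger and the field of view is narrower; shapes near the original edges may be partly or wholly outside the frame — a crop-and-rescale.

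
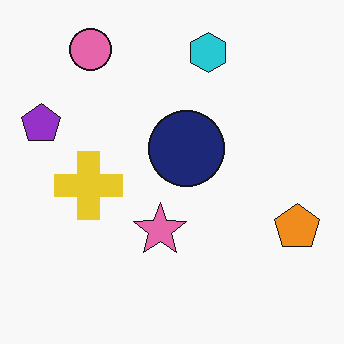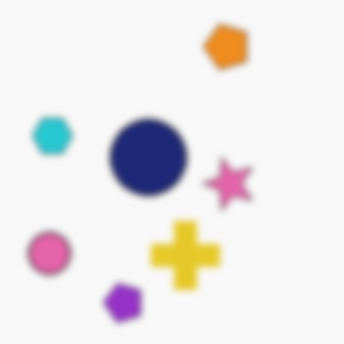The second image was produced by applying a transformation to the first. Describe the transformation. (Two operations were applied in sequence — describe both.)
The image was moderately blurred, then rotated 90° counter-clockwise.

Shape edges and outlines are uniformly softened across the whole image. The pink circle sits in the top-left of the first image and the bottom-left of the second — consistent with a whole-image 90° counter-clockwise rotation.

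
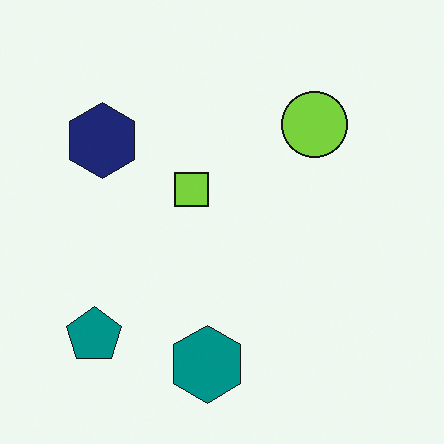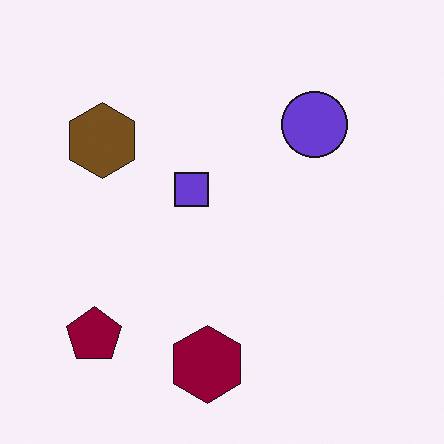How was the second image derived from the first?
It was hue-shifted through roughly half the color wheel.

Every shape's color has rotated by the same amount around the hue wheel — a uniform hue shift.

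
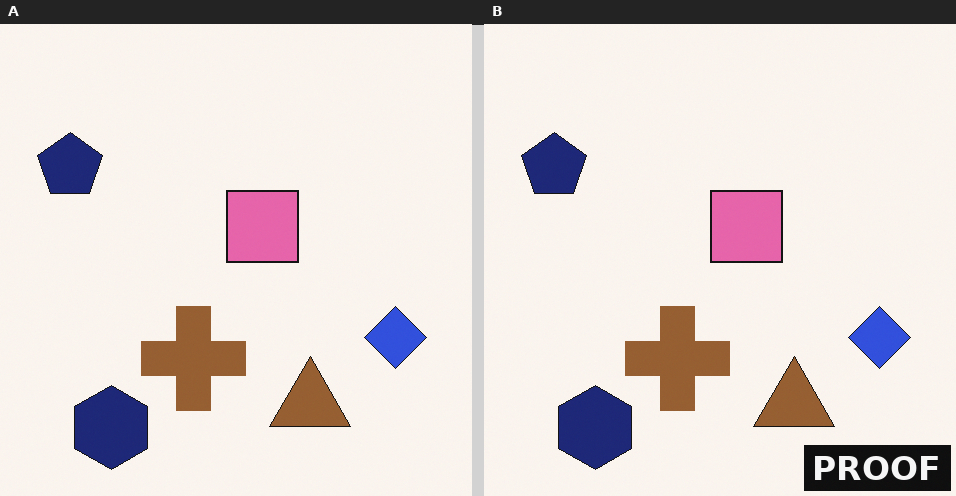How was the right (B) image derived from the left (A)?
It was watermarked with the text "PROOF" in the lower-right corner.

A dark label reading "PROOF" appears in the lower-right corner.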